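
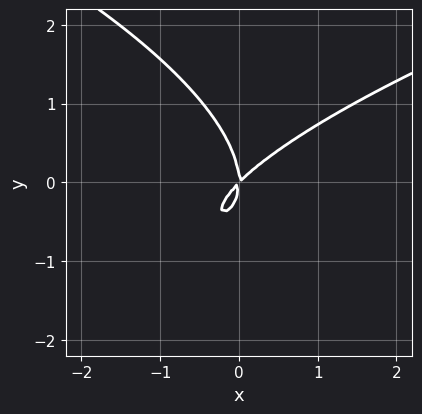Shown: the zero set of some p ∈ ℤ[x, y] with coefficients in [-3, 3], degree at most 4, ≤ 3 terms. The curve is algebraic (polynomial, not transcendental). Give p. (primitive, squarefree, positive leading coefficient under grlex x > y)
The degree is 3 — no degree-2 curve has this shape.
Against the integer gridlines: one x-axis crossing is at x = 0; it crosses the y-axis at the gridline y = 0.
Assembling these constraints gives the stated polynomial.

2*y^3 - 3*x^2 + 3*x*y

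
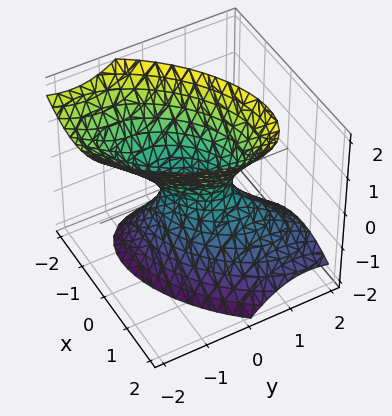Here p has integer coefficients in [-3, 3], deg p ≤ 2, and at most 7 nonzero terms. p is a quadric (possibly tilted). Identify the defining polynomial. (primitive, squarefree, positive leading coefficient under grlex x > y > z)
3*x^2 - 3*x*y + 3*y^2 + 2*y*z - 2*z^2 - 1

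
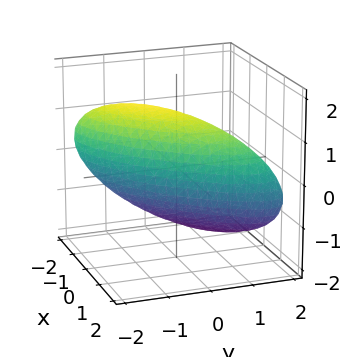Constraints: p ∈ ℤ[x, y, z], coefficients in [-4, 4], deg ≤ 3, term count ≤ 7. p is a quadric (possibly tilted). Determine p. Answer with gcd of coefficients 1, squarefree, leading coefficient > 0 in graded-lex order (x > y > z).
2*x^2 - 3*x*y + x*z + 2*y^2 + 2*z^2 - 3

(a) The degree is 2 — a generic line meets the surface in up to 2 points.
(b) The integer polynomial consistent with all of this is the stated p.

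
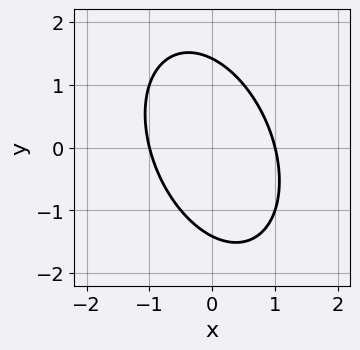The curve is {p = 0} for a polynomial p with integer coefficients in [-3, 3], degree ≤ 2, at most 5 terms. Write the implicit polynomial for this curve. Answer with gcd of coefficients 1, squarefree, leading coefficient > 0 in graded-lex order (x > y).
2*x^2 + x*y + y^2 - 2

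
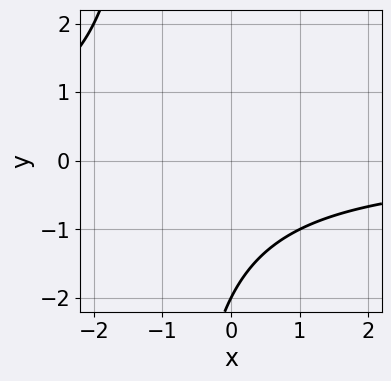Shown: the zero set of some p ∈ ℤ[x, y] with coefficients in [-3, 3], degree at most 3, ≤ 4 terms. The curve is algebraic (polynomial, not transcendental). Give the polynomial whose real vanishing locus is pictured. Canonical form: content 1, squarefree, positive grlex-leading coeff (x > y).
(a) deg p = 2. A generic line meets the curve in up to 2 points.
(b) Reading off the gridlines: it meets the y-axis at y = -2 (among the integer gridlines); the curve avoids every integer x-axis point in the box.
(c) These observations pin down the coefficients.

x*y + y + 2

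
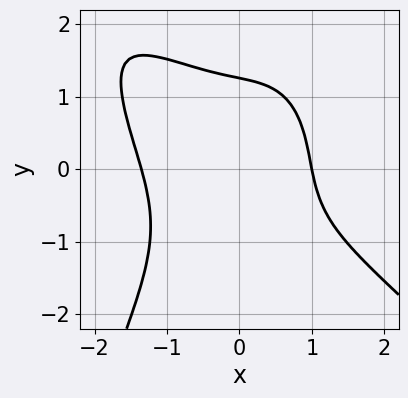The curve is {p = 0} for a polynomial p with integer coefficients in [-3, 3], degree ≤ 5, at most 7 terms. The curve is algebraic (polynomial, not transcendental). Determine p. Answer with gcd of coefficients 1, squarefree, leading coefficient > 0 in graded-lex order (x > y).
(a) The degree is 4 — the shape is more complex than any degree-3 curve.
(b) From the visible intercepts: one x-axis crossing is at x = 1.
(c) Putting this together gives p.

x^4 + x^3*y + y^3 + x - 2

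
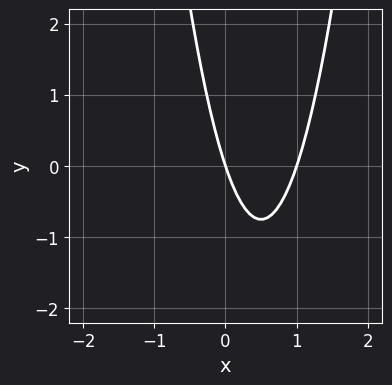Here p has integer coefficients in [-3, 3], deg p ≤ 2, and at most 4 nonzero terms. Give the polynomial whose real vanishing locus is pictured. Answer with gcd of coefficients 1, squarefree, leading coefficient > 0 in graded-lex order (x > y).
Degree: no degree-1 curve has this shape, so deg p = 2.
Checking where it meets the axes: one y-axis crossing is at y = 0; among the integer gridlines, it crosses the x-axis at x ∈ {0, 1}.
Fitting integer coefficients to these (and the overall shape) gives p.

3*x^2 - 3*x - y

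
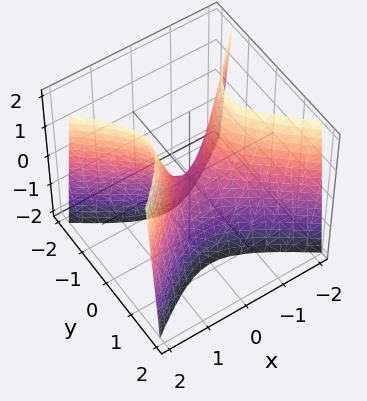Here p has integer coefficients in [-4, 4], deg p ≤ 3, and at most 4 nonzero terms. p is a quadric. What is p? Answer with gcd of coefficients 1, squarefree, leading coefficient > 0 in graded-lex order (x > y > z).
2*x^2 - 3*y^2 - z

1. The degree is 2 — a saddle surface; a quadric.
2. Symmetries: it's symmetric under x → −x, forcing even powers of x; mirror symmetry y ↦ −y ⇒ only even powers of y.
3. From the visible intercepts: it meets the x-axis at x = 0 (among the integer gridlines); it meets the z-axis at z = 0 (among the integer gridlines).
4. The integer polynomial consistent with all of this is the stated p.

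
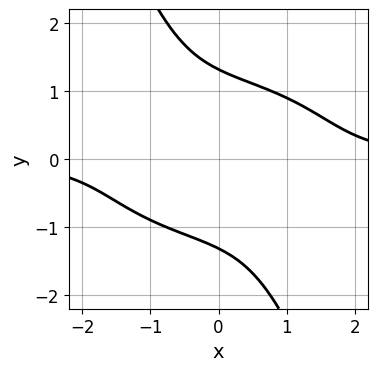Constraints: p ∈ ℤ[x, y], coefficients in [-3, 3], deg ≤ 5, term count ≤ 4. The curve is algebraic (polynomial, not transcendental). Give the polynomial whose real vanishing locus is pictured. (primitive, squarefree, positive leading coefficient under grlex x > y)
1. Degree: the shape is more complex than any degree-3 curve, so deg p = 4.
2. Checking where it meets the axes: it misses every integer gridline on the x-axis.
3. Assembling these constraints gives the stated polynomial.

x^3*y + 2*x*y^3 + y^4 - 3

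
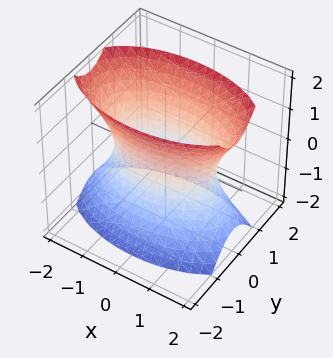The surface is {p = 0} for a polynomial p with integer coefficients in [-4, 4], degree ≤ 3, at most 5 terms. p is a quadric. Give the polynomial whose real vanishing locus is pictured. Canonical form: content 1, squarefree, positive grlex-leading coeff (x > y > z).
x^2 + 3*y^2 - z^2 - 2

Degree: an hourglass — one-sheet hyperboloid; a quadric, so deg p = 2.
Symmetries: mirror symmetry y ↦ −y ⇒ only even powers of y; it's symmetric under x → −x, forcing even powers of x; the z ↦ −z reflection is a symmetry, so z appears only in even powers.
From the visible intercepts: the surface avoids every integer z-axis point in the box.
Putting this together gives p.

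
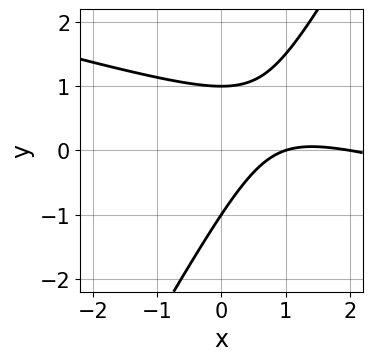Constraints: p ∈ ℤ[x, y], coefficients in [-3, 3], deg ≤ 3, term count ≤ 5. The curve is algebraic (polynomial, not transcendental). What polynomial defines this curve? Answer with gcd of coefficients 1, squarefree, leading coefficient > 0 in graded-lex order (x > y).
x^2 + 3*x*y - 2*y^2 - 3*x + 2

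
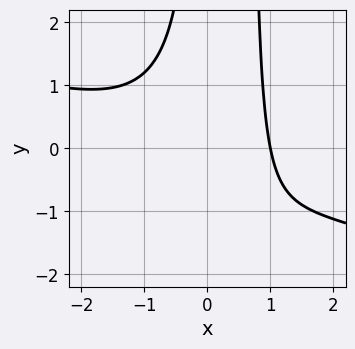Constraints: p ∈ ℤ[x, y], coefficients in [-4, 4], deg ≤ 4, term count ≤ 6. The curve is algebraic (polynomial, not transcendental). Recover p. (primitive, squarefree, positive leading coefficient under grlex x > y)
First, degree: a generic line meets the curve in up to 3 points, so deg p = 3.
Then, against the integer gridlines: it misses every integer gridline on the y-axis; it crosses the x-axis at the gridline x = 1.
Finally, the integer polynomial consistent with all of this is the stated p.

x^3 + 3*x^2*y - 2*x*y + 2*x - 3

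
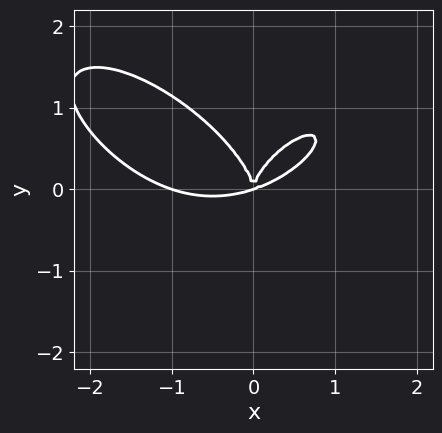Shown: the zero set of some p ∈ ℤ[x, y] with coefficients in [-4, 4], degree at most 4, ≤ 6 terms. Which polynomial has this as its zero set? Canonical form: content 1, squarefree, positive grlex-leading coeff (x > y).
x^4 + 2*y^4 + x^3 - 3*x^2*y

deg p = 4. The shape is more complex than any degree-3 curve.
Reading off the gridlines: it meets the y-axis at y = 0 (among the integer gridlines); among the integer gridlines, it crosses the x-axis at x ∈ {-1, 0}.
Putting this together gives p.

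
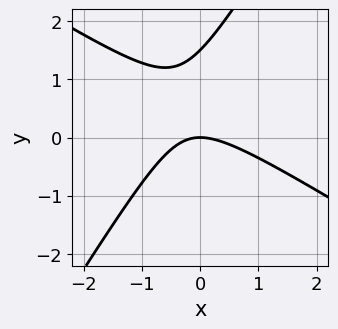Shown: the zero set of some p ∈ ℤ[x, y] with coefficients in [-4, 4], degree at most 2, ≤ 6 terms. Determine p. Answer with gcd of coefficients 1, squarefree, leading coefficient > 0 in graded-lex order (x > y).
(a) deg p = 2. The shape is more complex than any degree-1 curve.
(b) Against the integer gridlines: it meets the x-axis at x = 0 (among the integer gridlines); it crosses the y-axis at the gridline y = 0.
(c) The integer polynomial consistent with all of this is the stated p.

2*x^2 + 2*x*y - 2*y^2 + 3*y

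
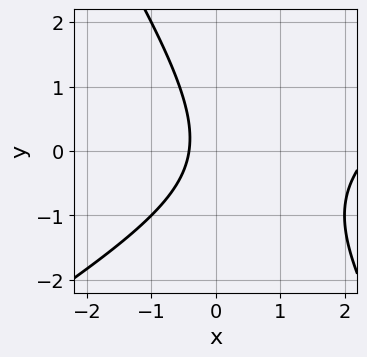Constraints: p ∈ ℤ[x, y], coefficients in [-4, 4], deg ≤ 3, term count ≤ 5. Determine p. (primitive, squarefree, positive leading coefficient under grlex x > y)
x^2 - x*y - y^2 - 2*x - 1

Degree: a generic line meets the curve in up to 2 points, so deg p = 2.
From the visible intercepts: no y-intercept at any integer in the box.
Solving for integer coefficients yields p as stated.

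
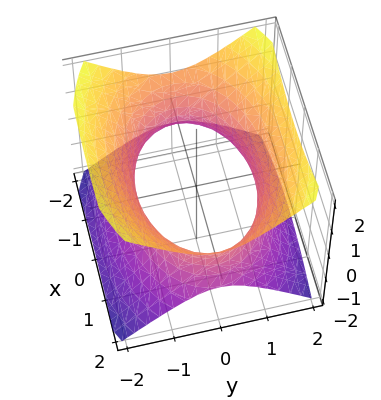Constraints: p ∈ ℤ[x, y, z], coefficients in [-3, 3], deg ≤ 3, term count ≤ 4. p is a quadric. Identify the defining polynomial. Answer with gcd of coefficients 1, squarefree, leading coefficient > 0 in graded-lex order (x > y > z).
x^2 + 2*y^2 - 2*z^2 - 3

(a) The degree is 2 — an hourglass — one-sheet hyperboloid; a quadric.
(b) Symmetries: mirror symmetry x ↦ −x ⇒ only even powers of x; mirror symmetry y ↦ −y ⇒ only even powers of y; it's symmetric under z → −z, forcing even powers of z.
(c) From the visible intercepts: no z-intercept at any integer in the box.
(d) Matching integer coefficients to the picture gives p.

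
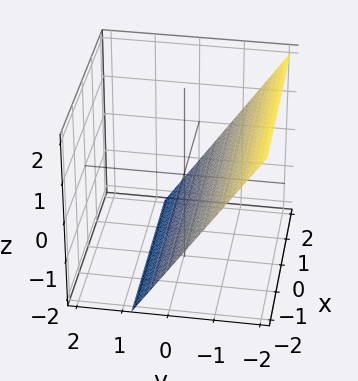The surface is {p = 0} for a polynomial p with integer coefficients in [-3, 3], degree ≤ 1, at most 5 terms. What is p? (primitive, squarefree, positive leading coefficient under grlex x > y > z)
1. Degree: every cross-section is a straight line — this is a plane, so deg p = 1.
2. Checking where it meets the axes: no x-intercept at any integer in the box; it meets the z-axis at z = -1 (among the integer gridlines).
3. Fitting integer coefficients to these (and the overall shape) gives p.

3*y + 2*z + 2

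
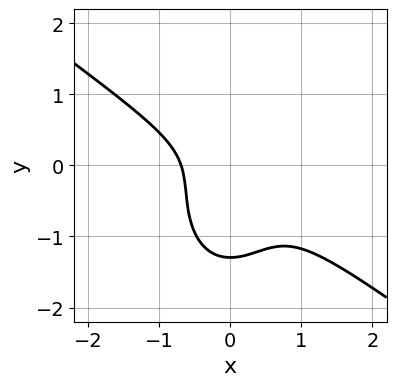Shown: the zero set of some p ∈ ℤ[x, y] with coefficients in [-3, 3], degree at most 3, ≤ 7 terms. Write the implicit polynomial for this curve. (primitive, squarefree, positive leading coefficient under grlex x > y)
3*x^3 + 3*x^2*y + 2*y^3 + 2*y^2 + 1

Degree: the shape is more complex than any degree-2 curve, so deg p = 3.
The integer polynomial consistent with all of this is the stated p.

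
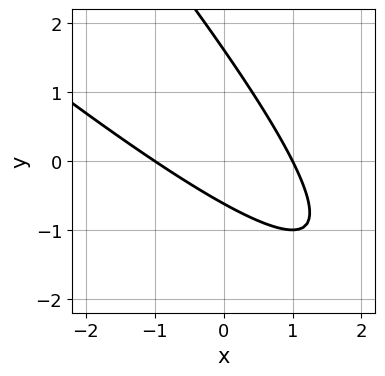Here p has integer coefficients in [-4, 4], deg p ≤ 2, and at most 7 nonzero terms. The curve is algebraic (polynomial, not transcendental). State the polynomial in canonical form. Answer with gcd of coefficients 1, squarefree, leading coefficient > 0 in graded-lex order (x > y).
1. Degree: a generic line meets the curve in up to 2 points, so deg p = 2.
2. Checking where it meets the axes: the x-axis gridline crossings are at x ∈ {-1, 1}.
3. Together with the visible shape, these determine p as stated.

x^2 + 2*x*y + y^2 - y - 1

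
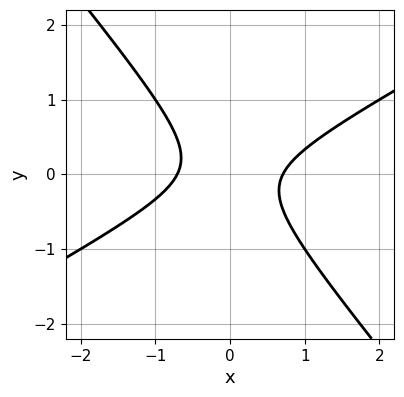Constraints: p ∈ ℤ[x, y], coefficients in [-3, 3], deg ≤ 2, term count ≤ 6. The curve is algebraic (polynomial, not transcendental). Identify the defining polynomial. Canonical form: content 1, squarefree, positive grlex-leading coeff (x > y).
Degree: a generic line meets the curve in up to 2 points, so deg p = 2.
From the axis intercepts and sections: the curve avoids every integer y-axis point in the box.
The integer polynomial consistent with all of this is the stated p.

2*x^2 - 2*x*y - 3*y^2 - 1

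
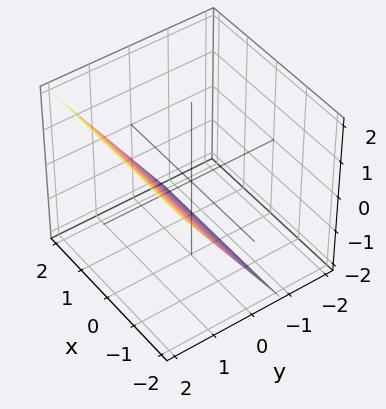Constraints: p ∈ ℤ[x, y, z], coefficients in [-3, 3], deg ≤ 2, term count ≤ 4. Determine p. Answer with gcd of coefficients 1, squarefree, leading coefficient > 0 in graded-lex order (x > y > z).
deg p = 1. The surface is flat (a plane).
From the visible intercepts: it crosses the z-axis at the gridline z = -1; the surface avoids every integer x-axis point in the box.
Fitting integer coefficients to these (and the overall shape) gives p.

3*y - 2*z - 2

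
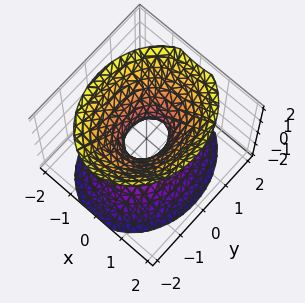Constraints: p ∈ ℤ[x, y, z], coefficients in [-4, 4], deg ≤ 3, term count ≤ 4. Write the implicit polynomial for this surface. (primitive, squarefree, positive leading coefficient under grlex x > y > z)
3*x^2 + 2*y^2 - 2*z^2 - 1

The degree is 2 — an hourglass — one-sheet hyperboloid; a quadric.
Symmetries: the x ↦ −x reflection is a symmetry, so x appears only in even powers; it's symmetric under y → −y, forcing even powers of y; it's symmetric under z → −z, forcing even powers of z.
From the axis intercepts and sections: the surface avoids every integer z-axis point in the box.
Together with the visible shape, these determine p as stated.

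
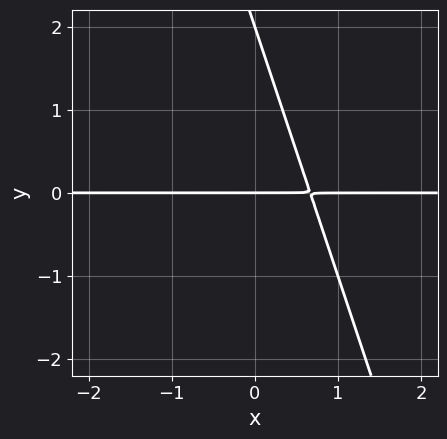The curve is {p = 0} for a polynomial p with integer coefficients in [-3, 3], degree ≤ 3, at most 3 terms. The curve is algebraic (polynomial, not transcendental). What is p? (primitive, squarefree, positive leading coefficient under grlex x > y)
First, the degree is 2 — the shape is more complex than any degree-1 curve.
Then, from the axis intercepts and sections: every point of the x-axis in the box is on the curve; the y-axis gridline crossings are at y ∈ {0, 2}.
Finally, assembling these constraints gives the stated polynomial.

3*x*y + y^2 - 2*y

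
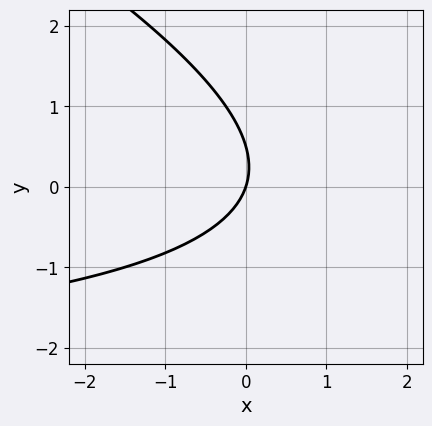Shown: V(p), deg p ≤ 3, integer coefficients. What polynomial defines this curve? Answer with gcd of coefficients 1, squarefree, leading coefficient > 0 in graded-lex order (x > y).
x*y + 2*y^2 + 3*x - y

First, deg p = 2. No degree-1 curve has this shape.
Then, reading off the gridlines: it crosses the x-axis at the gridline x = 0; it meets the y-axis at y = 0 (among the integer gridlines).
Finally, fitting integer coefficients to these (and the overall shape) gives p.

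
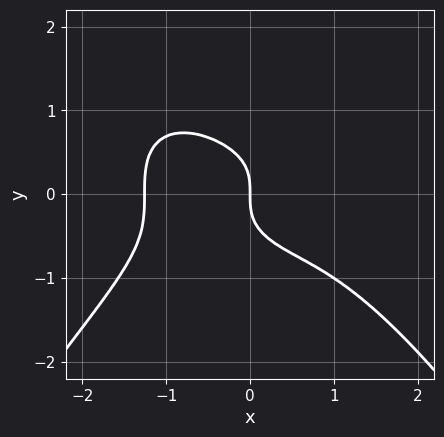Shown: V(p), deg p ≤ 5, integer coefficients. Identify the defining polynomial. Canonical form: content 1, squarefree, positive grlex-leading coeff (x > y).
Degree: a generic line meets the curve in up to 4 points, so deg p = 4.
From the visible intercepts: one y-axis crossing is at y = 0; one x-axis crossing is at x = 0.
Assembling these constraints gives the stated polynomial.

x^4 + 3*y^3 + 2*x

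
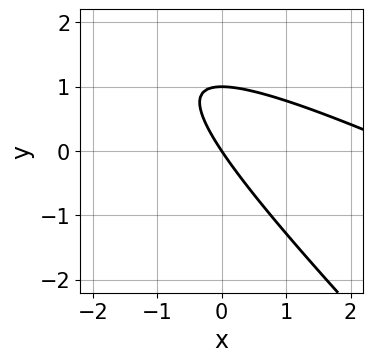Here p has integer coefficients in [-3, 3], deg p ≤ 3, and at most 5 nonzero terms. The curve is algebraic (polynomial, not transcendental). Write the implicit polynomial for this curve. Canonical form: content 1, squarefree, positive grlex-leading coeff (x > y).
(a) Degree: the shape is more complex than any degree-1 curve, so deg p = 2.
(b) Checking where it meets the axes: among the integer gridlines, it crosses the y-axis at y ∈ {0, 1}; it meets the x-axis at x = 0 (among the integer gridlines).
(c) Matching integer coefficients to the picture gives p.

x^2 + 3*x*y + 2*y^2 - 3*x - 2*y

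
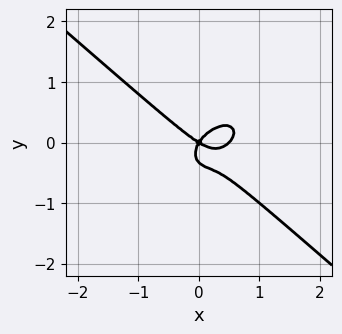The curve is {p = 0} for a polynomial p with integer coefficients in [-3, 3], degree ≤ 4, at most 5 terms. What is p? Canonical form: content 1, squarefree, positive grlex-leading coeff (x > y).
2*x^3 + 3*y^3 - x^2 - x*y + y^2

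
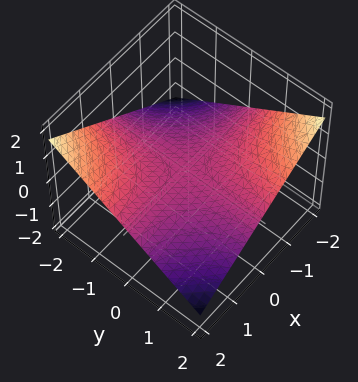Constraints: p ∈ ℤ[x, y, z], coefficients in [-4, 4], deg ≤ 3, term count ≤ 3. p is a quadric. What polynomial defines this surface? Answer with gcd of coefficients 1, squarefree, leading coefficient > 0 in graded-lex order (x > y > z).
x*y + 3*z

deg p = 2. A saddle surface; a quadric.
Checking where it meets the axes: one z-axis crossing is at z = 0; the visible x-axis segment lies entirely on the surface; every point of the y-axis in the box is on the surface.
These observations pin down the coefficients.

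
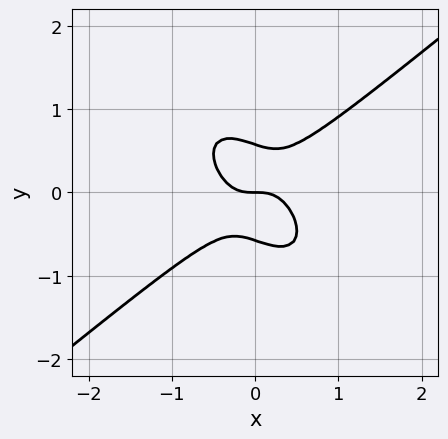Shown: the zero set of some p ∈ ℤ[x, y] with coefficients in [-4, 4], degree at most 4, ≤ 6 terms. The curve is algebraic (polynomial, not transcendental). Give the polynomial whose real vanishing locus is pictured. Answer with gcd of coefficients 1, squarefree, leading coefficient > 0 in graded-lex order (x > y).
3*x^3 - 2*x*y^2 - 3*y^3 + y

(a) deg p = 3. No degree-2 curve has this shape.
(b) Reading off the gridlines: one x-axis crossing is at x = 0; it crosses the y-axis at the gridline y = 0.
(c) These observations pin down the coefficients.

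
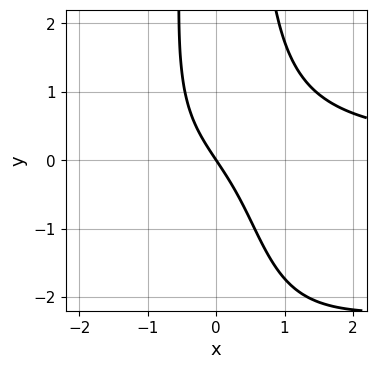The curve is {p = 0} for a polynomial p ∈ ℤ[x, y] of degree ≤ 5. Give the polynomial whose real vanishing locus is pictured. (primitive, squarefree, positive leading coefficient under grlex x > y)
x^2*y^2 + 2*x^2*y - 3*x - 2*y

deg p = 4.
Checking where it meets the axes: it crosses the x-axis at the gridline x = 0; it crosses the y-axis at the gridline y = 0.
The integer polynomial consistent with all of this is the stated p.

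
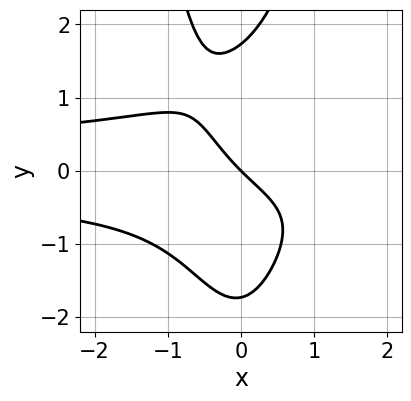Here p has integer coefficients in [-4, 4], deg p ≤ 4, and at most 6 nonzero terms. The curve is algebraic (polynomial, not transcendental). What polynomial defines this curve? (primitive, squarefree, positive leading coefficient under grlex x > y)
3*x^2*y^2 - y^3 + x*y + 3*x + 3*y

1. Degree: no degree-3 curve has this shape, so deg p = 4.
2. Reading off the gridlines: it crosses the x-axis at the gridline x = 0; one y-axis crossing is at y = 0.
3. Together with the visible shape, these determine p as stated.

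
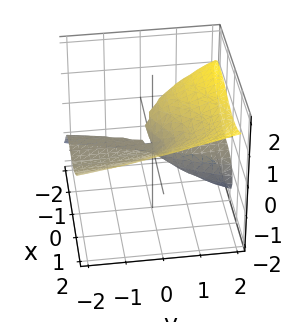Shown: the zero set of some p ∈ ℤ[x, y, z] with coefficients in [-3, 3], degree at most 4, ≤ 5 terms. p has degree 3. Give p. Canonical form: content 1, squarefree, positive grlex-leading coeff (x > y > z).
deg p = 3.
Reading off the gridlines: every point of the y-axis in the box is on the surface; it meets the z-axis at z = 0 (among the integer gridlines); it meets the x-axis at x = 0 (among the integer gridlines).
The integer polynomial consistent with all of this is the stated p.

x^3 - 3*z^3 - 2*x*z + 3*y*z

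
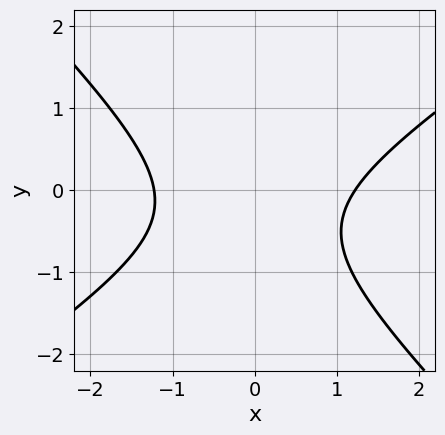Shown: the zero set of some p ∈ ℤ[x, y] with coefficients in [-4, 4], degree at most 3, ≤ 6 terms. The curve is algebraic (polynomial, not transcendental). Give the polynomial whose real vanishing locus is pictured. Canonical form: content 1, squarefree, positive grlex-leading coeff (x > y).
2*x^2 - x*y - 3*y^2 - 2*y - 3

First, the degree is 2 — the shape is more complex than any degree-1 curve.
Then, observable constraints: the curve avoids every integer y-axis point in the box.
Finally, putting this together gives p.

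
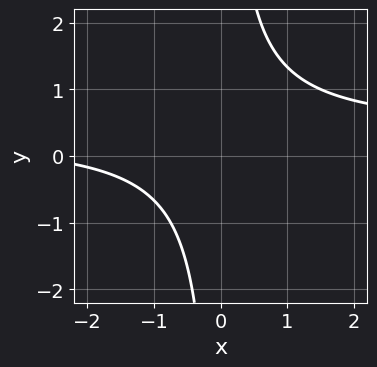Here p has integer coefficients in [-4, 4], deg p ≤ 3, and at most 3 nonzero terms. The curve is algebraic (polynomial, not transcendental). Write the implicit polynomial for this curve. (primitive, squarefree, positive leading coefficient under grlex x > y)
deg p = 2. No degree-1 curve has this shape.
Observable constraints: the curve avoids every integer x-axis point in the box; no y-intercept at any integer in the box.
Solving for integer coefficients yields p as stated.

3*x*y - x - 3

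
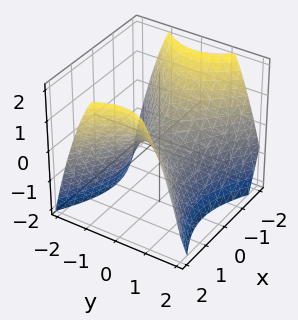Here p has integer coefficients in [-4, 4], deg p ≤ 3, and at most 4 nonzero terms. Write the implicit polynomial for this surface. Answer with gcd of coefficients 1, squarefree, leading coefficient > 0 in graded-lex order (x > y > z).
First, degree: a saddle surface; a quadric, so deg p = 2.
Next, symmetries: it's symmetric under y → −y, forcing even powers of y; it's symmetric under x → −x, forcing even powers of x.
Next, against the integer gridlines: it crosses the y-axis at the gridline y = 0; it meets the x-axis at x = 0 (among the integer gridlines); it crosses the z-axis at the gridline z = 0.
Finally, solving for integer coefficients yields p as stated.

2*x^2 - 3*y^2 - 3*z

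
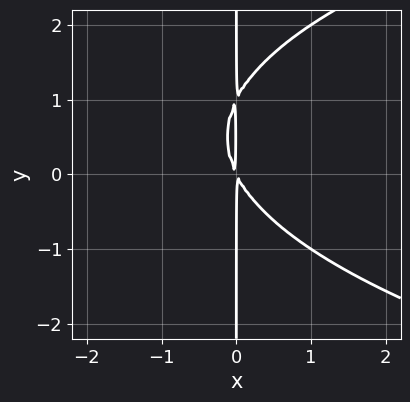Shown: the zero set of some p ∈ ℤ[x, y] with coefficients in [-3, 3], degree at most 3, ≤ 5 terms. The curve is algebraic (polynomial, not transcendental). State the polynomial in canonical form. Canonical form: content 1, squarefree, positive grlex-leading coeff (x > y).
x*y^2 - 2*x^2 - x*y

Degree: no degree-2 curve has this shape, so deg p = 3.
From the axis intercepts and sections: the visible y-axis segment lies entirely on the curve.
Solving for integer coefficients yields p as stated.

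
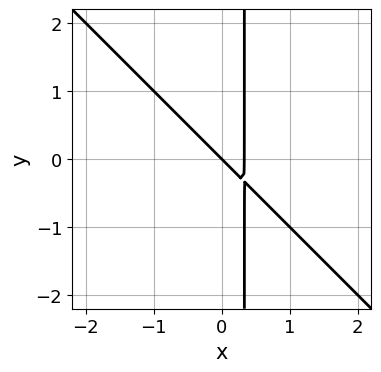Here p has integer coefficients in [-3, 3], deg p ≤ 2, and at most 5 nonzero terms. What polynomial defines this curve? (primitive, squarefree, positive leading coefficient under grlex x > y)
3*x^2 + 3*x*y - x - y

First, degree: the shape is more complex than any degree-1 curve, so deg p = 2.
Then, checking where it meets the axes: it crosses the x-axis at the gridline x = 0; it crosses the y-axis at the gridline y = 0.
Finally, assembling these constraints gives the stated polynomial.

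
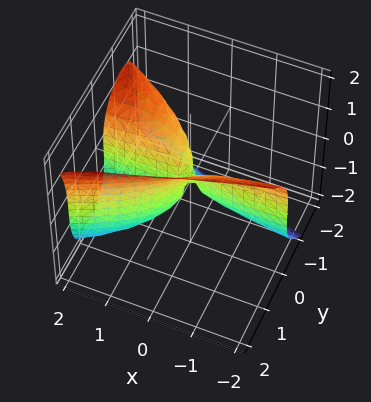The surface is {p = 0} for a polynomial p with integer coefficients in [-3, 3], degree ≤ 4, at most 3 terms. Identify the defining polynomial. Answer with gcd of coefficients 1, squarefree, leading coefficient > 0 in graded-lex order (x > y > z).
2*y^3 - z^3 - 3*x*y

deg p = 3. No degree-2 surface has this shape.
Against the integer gridlines: it crosses the z-axis at the gridline z = 0; every point of the x-axis in the box is on the surface.
Putting this together gives p.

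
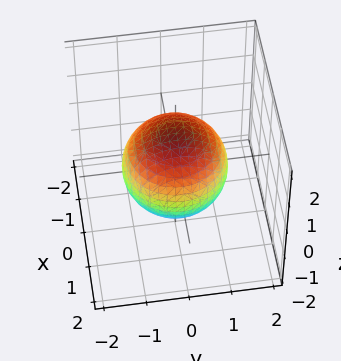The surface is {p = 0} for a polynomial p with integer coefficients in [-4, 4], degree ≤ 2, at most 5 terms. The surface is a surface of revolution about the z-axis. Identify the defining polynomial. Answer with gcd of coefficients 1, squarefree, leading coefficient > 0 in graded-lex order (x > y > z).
2*x^2 + 2*y^2 + 2*z^2 - 3

Degree: a generic line meets the surface in up to 2 points, so deg p = 2.
Symmetries: rotational symmetry about the z-axis ⇒ p depends on x, y only through x² + y².
From the axis intercepts and sections: a circular section at z = -1 has radius between 0 and 1.
These observations pin down the coefficients.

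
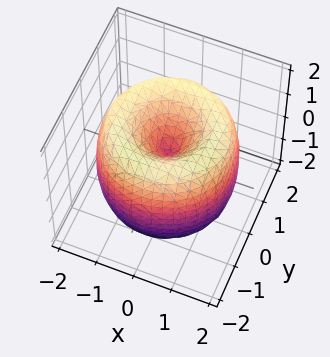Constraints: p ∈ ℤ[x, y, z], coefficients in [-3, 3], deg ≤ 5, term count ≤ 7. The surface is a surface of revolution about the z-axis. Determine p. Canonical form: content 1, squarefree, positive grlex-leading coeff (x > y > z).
(a) Degree: no degree-3 surface has this shape, so deg p = 4.
(b) By symmetry, every cross-section ⟂ z is a circle, so x, y appear only via x² + y².
(c) From the axis intercepts and sections: it crosses the y-axis at the gridline y = 0; a circular section at z = 1 has radius between 0 and 1.
(d) Solving for integer coefficients yields p as stated.

x^4 + 2*x^2*y^2 + y^4 - 3*x^2 - 3*y^2 + z^2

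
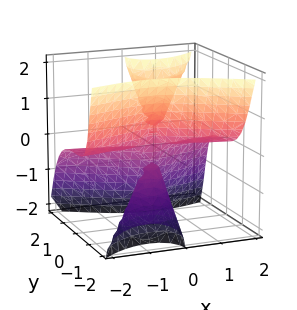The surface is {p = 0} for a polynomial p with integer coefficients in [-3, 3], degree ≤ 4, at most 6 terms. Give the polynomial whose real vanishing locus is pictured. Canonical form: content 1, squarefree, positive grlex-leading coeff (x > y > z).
First, there are 3 components. They look like related sheets of one shape, so recover p as a whole.
Then, deg p = 3. A generic line meets the surface in up to 3 points.
Next, from the axis intercepts and sections: one y-axis crossing is at y = 0; it crosses the z-axis at the gridline z = 0; the visible x-axis segment lies entirely on the surface.
Finally, the integer polynomial consistent with all of this is the stated p.

2*x^2*z - 2*x*y*z + 2*y^3 - 3*y^2*z + z^3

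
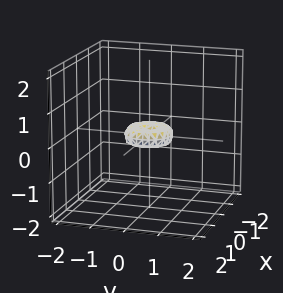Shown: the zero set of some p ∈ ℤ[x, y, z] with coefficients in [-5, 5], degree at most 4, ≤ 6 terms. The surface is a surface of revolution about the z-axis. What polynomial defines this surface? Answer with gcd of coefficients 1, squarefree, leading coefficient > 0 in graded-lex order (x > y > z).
2*x^4 + 4*x^2*y^2 + 2*y^4 - x^2 - y^2 + 2*z^2

First, deg p = 4.
Next, symmetries: every cross-section ⟂ z is a circle, so x, y appear only via x² + y².
Then, against the integer gridlines: one x-axis crossing is at x = 0; one y-axis crossing is at y = 0; a circular section at z = 0 has radius between 0 and 1; it crosses the z-axis at the gridline z = 0.
Finally, the integer polynomial consistent with all of this is the stated p.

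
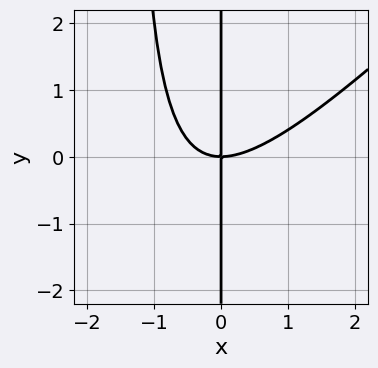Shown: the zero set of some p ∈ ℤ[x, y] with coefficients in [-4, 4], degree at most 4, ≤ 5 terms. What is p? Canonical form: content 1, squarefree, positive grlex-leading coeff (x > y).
2*x^3 - 2*x^2*y - 3*x*y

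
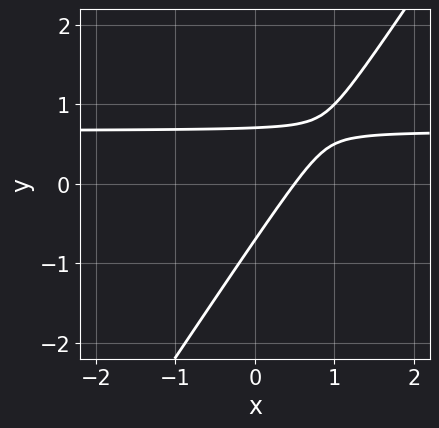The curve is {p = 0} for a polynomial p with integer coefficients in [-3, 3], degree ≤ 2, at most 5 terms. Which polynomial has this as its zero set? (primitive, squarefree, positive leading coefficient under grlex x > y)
First, the degree is 2 — the shape is more complex than any degree-1 curve.
Finally, matching integer coefficients to the picture gives p.

3*x*y - 2*y^2 - 2*x + 1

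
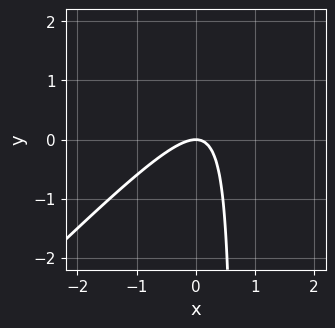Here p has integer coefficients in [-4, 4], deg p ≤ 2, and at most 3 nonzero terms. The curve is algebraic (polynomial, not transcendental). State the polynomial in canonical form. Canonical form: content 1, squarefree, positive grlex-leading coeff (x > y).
3*x^2 - 3*x*y + 2*y

1. The degree is 2 — a generic line meets the curve in up to 2 points.
2. Checking where it meets the axes: one x-axis crossing is at x = 0; it meets the y-axis at y = 0 (among the integer gridlines).
3. Putting this together gives p.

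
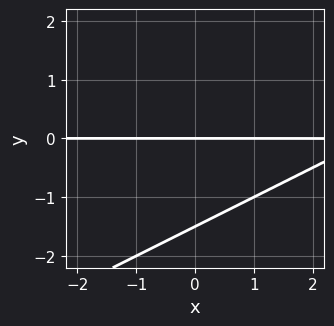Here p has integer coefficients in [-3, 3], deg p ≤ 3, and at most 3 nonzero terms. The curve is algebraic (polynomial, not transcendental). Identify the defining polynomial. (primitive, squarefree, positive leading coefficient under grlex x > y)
x*y - 2*y^2 - 3*y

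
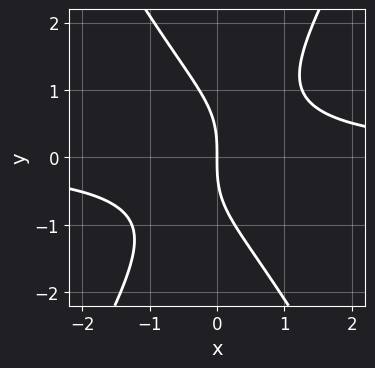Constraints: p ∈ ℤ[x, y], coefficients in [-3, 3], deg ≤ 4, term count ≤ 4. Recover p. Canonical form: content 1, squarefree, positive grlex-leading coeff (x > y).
(a) deg p = 3. A generic line meets the curve in up to 3 points.
(b) From the visible intercepts: it crosses the x-axis at the gridline x = 0; it meets the y-axis at y = 0 (among the integer gridlines).
(c) Assembling these constraints gives the stated polynomial.

3*x^2*y - y^3 - 3*x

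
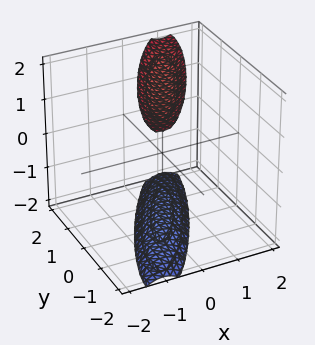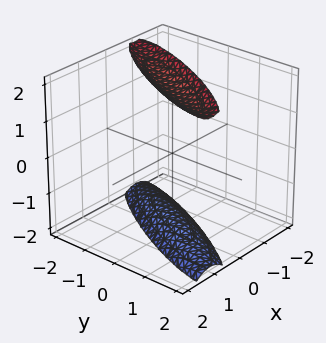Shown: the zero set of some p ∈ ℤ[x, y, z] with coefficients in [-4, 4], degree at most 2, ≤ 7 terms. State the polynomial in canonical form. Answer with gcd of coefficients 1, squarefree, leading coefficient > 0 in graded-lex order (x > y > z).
(a) There are 2 components. Treating them together as one polynomial.
(b) The degree is 2 — the shape is more complex than any degree-1 surface.
(c) Against the integer gridlines: it misses every integer gridline on the x-axis; no y-intercept at any integer in the box.
(d) These observations pin down the coefficients.

3*x^2 - 3*x*y + y^2 - z^2 + 3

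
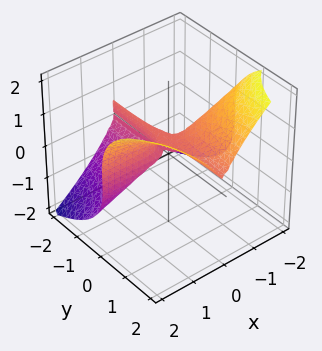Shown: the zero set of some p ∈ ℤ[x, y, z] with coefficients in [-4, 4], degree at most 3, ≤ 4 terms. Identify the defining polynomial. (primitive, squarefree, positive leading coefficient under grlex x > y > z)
First, deg p = 3. No degree-2 surface has this shape.
Next, observable constraints: the visible y-axis segment lies entirely on the surface; every point of the x-axis in the box is on the surface.
Finally, the integer polynomial consistent with all of this is the stated p.

3*x^2*y - 2*z^3 + z^2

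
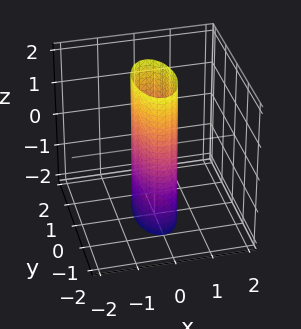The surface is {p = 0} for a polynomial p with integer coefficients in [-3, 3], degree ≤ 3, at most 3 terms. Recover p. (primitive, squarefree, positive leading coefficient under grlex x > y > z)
First, the degree is 2 — a cylinder; a quadric.
Next, symmetries: the z ↦ −z reflection is a symmetry, so z appears only in even powers; mirror symmetry y ↦ −y ⇒ only even powers of y; the x ↦ −x reflection is a symmetry, so x appears only in even powers.
Then, from the axis intercepts and sections: the surface avoids every integer z-axis point in the box; the y-axis gridline crossings are at y ∈ {-1, 1}.
Finally, together with the visible shape, these determine p as stated.

3*x^2 + y^2 - 1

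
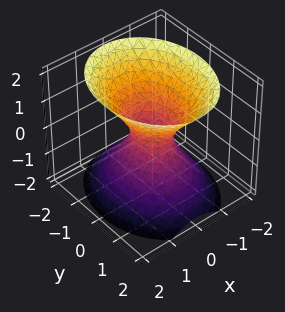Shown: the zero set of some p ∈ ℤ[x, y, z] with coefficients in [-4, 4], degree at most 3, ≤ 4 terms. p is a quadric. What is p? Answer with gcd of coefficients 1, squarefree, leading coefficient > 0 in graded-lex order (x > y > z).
3*x^2 + 2*y^2 - 2*z^2 - 1

(a) Degree: an hourglass — one-sheet hyperboloid; a quadric, so deg p = 2.
(b) Symmetries: it's symmetric under y → −y, forcing even powers of y; mirror symmetry z ↦ −z ⇒ only even powers of z; the x ↦ −x reflection is a symmetry, so x appears only in even powers.
(c) Observable constraints: no z-intercept at any integer in the box.
(d) The integer polynomial consistent with all of this is the stated p.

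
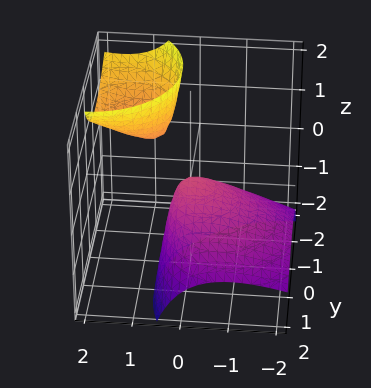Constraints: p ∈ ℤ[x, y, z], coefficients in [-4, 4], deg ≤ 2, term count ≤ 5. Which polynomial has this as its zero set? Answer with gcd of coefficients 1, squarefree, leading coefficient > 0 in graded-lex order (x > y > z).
1. There are 2 components. Treating them together as one polynomial.
2. deg p = 2. The shape is more complex than any degree-1 surface.
3. Reading off the gridlines: one y-axis crossing is at y = 0; one x-axis crossing is at x = 0; one z-axis crossing is at z = 0.
4. Putting this together gives p.

x^2 - 2*x*z + y^2 + y*z + z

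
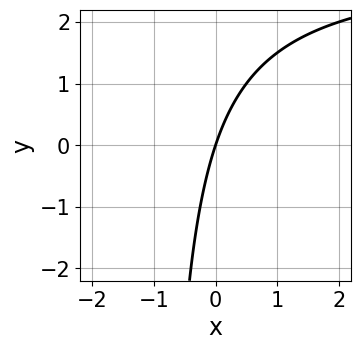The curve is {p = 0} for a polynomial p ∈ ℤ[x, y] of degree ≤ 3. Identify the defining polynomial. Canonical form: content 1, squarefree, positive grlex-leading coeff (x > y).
(a) The degree is 2 — the shape is more complex than any degree-1 curve.
(b) From the axis intercepts and sections: it meets the y-axis at y = 0 (among the integer gridlines); it meets the x-axis at x = 0 (among the integer gridlines).
(c) Together with the visible shape, these determine p as stated.

x*y - 3*x + y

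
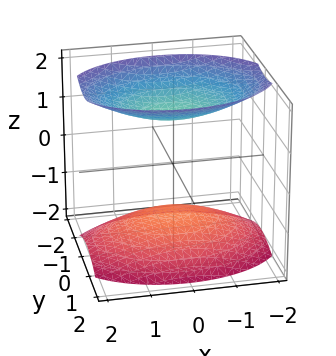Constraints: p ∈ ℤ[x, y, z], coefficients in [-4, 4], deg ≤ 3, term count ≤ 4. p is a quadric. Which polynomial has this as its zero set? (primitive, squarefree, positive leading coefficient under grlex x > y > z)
There are 2 components. Treating them together as one polynomial.
The degree is 2 — two separate bowl-shaped sheets opening away from each other; a quadric.
Symmetries: the x ↦ −x reflection is a symmetry, so x appears only in even powers; the y ↦ −y reflection is a symmetry, so y appears only in even powers; the z ↦ −z reflection is a symmetry, so z appears only in even powers.
From the axis intercepts and sections: the surface avoids every integer y-axis point in the box; it misses every integer gridline on the x-axis.
The integer polynomial consistent with all of this is the stated p.

x^2 + 2*y^2 - 2*z^2 + 3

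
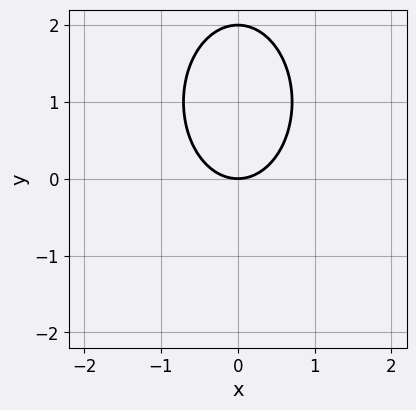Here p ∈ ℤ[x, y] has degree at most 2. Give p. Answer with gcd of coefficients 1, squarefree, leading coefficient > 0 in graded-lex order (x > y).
The degree is 2 — no degree-1 curve has this shape.
Symmetries: the x ↦ −x reflection is a symmetry, so x appears only in even powers.
Reading off the gridlines: it crosses the x-axis at the gridline x = 0; among the integer gridlines, it crosses the y-axis at y ∈ {0, 2}.
These observations pin down the coefficients.

2*x^2 + y^2 - 2*y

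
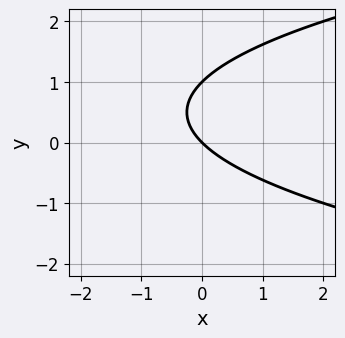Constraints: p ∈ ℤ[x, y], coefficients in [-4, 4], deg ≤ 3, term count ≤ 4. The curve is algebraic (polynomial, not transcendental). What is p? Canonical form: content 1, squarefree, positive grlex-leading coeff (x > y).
y^2 - x - y

First, degree: a generic line meets the curve in up to 2 points, so deg p = 2.
Then, checking where it meets the axes: it crosses the x-axis at the gridline x = 0; the y-axis gridline crossings are at y ∈ {0, 1}.
Finally, these observations pin down the coefficients.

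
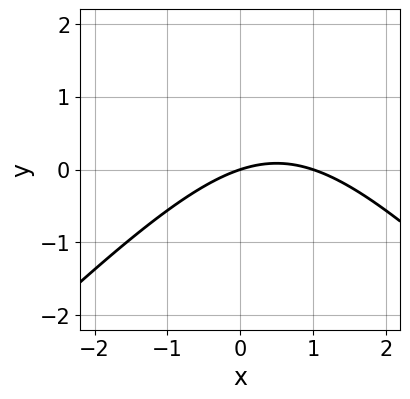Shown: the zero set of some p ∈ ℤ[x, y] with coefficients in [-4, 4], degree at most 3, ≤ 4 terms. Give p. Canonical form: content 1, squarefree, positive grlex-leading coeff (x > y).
The degree is 2 — a generic line meets the curve in up to 2 points.
Observable constraints: one y-axis crossing is at y = 0; the x-axis gridline crossings are at x ∈ {0, 1}.
Together with the visible shape, these determine p as stated.

x^2 - y^2 - x + 3*y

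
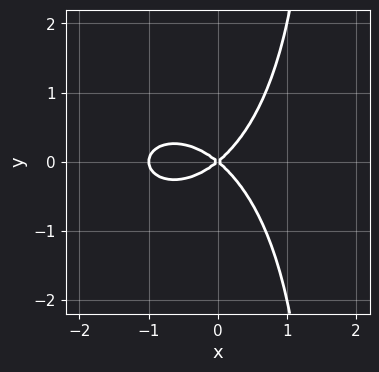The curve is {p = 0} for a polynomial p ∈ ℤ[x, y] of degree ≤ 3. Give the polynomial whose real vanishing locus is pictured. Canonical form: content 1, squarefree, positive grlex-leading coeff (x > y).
First, deg p = 3. The shape is more complex than any degree-2 curve.
Next, symmetries: mirror symmetry y ↦ −y ⇒ only even powers of y.
Then, checking where it meets the axes: one y-axis crossing is at y = 0; the x-axis gridline crossings are at x ∈ {-1, 0}.
Finally, the integer polynomial consistent with all of this is the stated p.

2*x^3 + 2*x*y^2 + 2*x^2 - 3*y^2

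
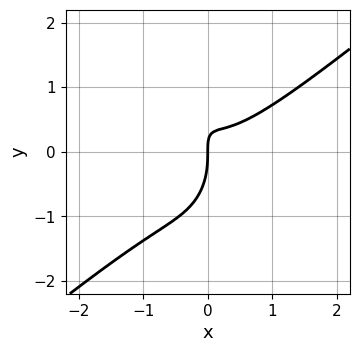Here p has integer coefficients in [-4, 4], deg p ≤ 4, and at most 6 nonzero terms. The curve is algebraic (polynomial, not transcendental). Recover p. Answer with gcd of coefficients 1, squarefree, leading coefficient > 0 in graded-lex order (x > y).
3*x^3 - 3*x^2*y - y^3 - 2*x*y + x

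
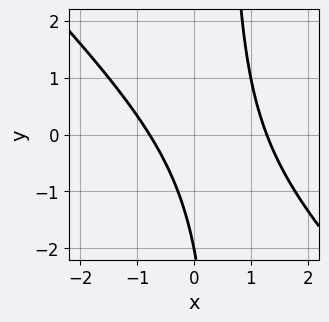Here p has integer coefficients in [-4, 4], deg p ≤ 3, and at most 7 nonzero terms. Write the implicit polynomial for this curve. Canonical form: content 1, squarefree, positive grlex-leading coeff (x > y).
2*x^2 + 2*x*y - x - y - 2

First, degree: no degree-1 curve has this shape, so deg p = 2.
Next, from the visible intercepts: it crosses the y-axis at the gridline y = -2.
Finally, solving for integer coefficients yields p as stated.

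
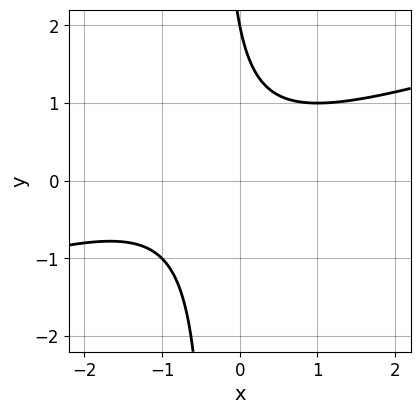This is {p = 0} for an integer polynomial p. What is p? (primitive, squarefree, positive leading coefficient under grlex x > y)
x^2 - 3*x*y + x - y + 2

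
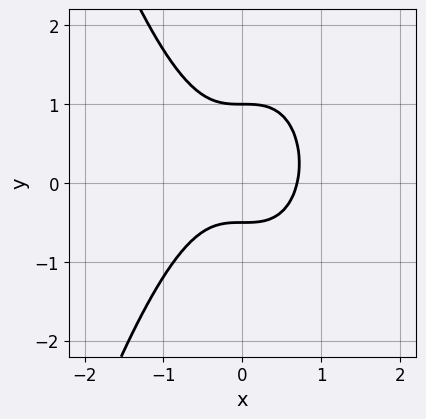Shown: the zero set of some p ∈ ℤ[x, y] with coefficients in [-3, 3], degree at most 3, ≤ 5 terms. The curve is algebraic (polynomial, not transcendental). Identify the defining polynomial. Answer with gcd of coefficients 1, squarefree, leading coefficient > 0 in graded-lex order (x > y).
3*x^3 + 2*y^2 - y - 1

(a) Degree: a generic line meets the curve in up to 3 points, so deg p = 3.
(b) Reading off the gridlines: one y-axis crossing is at y = 1.
(c) The integer polynomial consistent with all of this is the stated p.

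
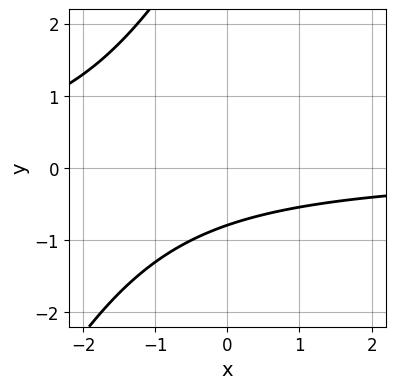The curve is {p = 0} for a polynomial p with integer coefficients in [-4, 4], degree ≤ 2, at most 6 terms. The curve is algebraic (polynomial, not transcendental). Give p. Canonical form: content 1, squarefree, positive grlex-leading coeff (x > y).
The degree is 2 — the shape is more complex than any degree-1 curve.
Against the integer gridlines: it misses every integer gridline on the x-axis.
Assembling these constraints gives the stated polynomial.

2*x*y - y^2 + 3*y + 3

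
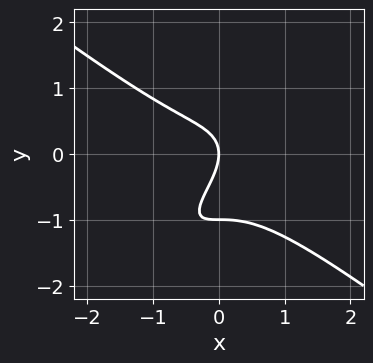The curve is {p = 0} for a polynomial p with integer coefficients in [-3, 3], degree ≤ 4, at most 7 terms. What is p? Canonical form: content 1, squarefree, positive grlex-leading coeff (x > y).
First, deg p = 3. No degree-2 curve has this shape.
Then, from the axis intercepts and sections: it meets the x-axis at x = 0 (among the integer gridlines); the y-axis gridline crossings are at y ∈ {-1, 0}.
Finally, the integer polynomial consistent with all of this is the stated p.

x^3 - x*y^2 + y^3 + y^2 + x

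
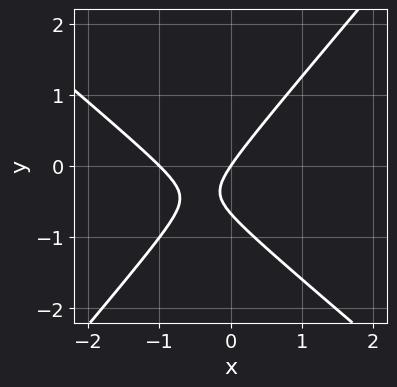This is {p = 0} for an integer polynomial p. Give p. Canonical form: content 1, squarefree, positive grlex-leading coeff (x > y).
3*x^2 + x*y - 3*y^2 + 3*x - 2*y

1. Degree: the shape is more complex than any degree-1 curve, so deg p = 2.
2. Against the integer gridlines: the x-axis gridline crossings are at x ∈ {-1, 0}; it meets the y-axis at y = 0 (among the integer gridlines).
3. The integer polynomial consistent with all of this is the stated p.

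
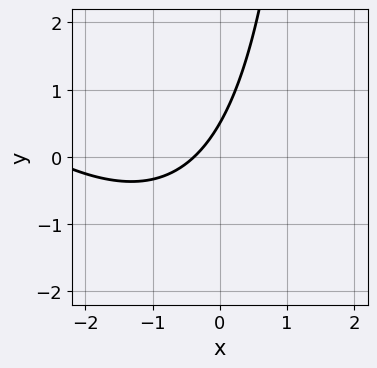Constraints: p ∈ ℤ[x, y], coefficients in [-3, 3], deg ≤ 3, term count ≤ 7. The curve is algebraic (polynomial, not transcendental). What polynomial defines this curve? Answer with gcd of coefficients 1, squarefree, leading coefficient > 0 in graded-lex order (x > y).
1. deg p = 2. A generic line meets the curve in up to 2 points.
2. Putting this together gives p.

x^2 + x*y + 3*x - 2*y + 1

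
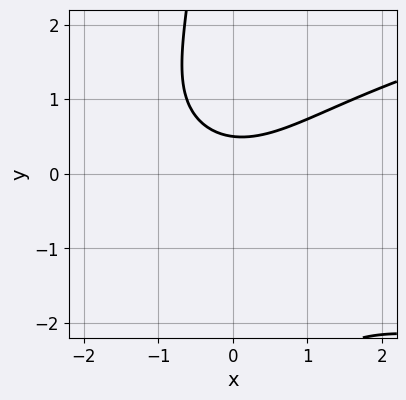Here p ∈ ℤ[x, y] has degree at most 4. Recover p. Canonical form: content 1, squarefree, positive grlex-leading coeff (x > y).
x*y^2 - x^2 + 2*y - 1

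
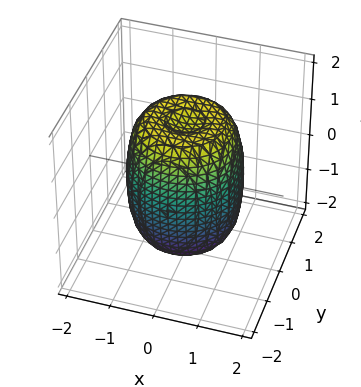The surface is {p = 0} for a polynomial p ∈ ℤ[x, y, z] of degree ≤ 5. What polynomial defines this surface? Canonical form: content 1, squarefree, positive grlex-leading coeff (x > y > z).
2*x^4 + 4*x^2*y^2 + 2*y^4 - 2*x^2 - 2*y^2 + z^2 - 2

1. The degree is 4 — a generic line meets the surface in up to 4 points.
2. Symmetries: rotational symmetry about the z-axis ⇒ p depends on x, y only through x² + y².
3. Checking where it meets the axes: a circular section at z = 1 has radius between 1 and 2.
4. Putting this together gives p.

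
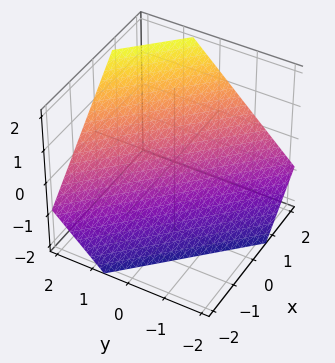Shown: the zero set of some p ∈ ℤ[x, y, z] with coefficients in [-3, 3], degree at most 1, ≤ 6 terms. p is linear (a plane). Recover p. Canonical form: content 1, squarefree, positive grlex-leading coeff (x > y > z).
The degree is 1 — the surface is flat (a plane).
Putting this together gives p.

3*x + 3*y - 3*z - 2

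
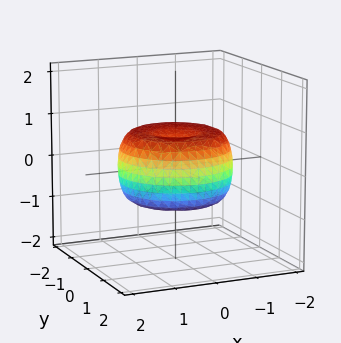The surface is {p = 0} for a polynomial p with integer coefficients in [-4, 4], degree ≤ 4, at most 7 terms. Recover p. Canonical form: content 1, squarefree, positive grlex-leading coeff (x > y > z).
2*x^4 + 4*x^2*y^2 + 2*y^4 - 3*x^2 - 3*y^2 + 3*z^2 - 1

deg p = 4. A generic line meets the surface in up to 4 points.
By symmetry, the surface is invariant under rotation about z: p = q(x² + y², z).
Checking where it meets the axes: a circular section at z = 0 has radius between 1 and 2.
Putting this together gives p.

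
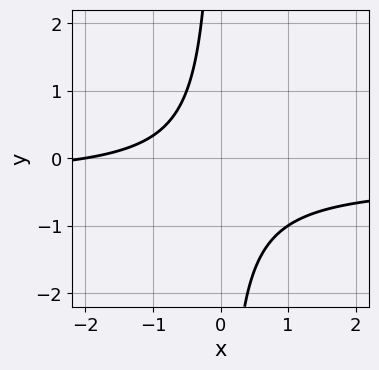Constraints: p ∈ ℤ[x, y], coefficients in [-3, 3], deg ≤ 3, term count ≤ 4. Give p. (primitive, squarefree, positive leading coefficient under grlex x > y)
3*x*y + x + 2

Degree: the shape is more complex than any degree-1 curve, so deg p = 2.
From the axis intercepts and sections: no y-intercept at any integer in the box; it crosses the x-axis at the gridline x = -2.
Solving for integer coefficients yields p as stated.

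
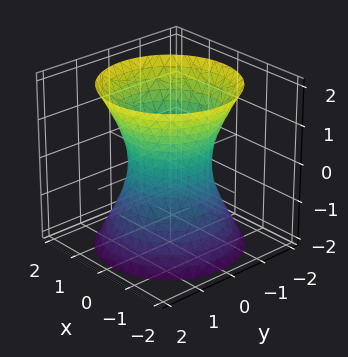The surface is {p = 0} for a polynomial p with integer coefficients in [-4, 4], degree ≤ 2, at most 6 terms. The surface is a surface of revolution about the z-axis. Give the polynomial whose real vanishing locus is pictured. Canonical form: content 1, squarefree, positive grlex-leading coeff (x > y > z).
1. Degree: no degree-1 surface has this shape, so deg p = 2.
2. Symmetry: every cross-section ⟂ z is a circle, so x, y appear only via x² + y².
3. Against the integer gridlines: among the integer gridlines, it crosses the y-axis at y ∈ {-1, 1}; a circular section at z = -1 has radius between 1 and 2.
4. Solving for integer coefficients yields p as stated.

2*x^2 + 2*y^2 - z^2 - 2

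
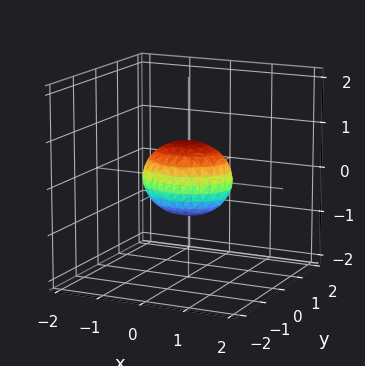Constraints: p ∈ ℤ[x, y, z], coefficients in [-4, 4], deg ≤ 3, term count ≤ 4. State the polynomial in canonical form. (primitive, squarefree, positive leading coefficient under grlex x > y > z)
1. The degree is 2 — a closed, bounded, convex surface; a quadric.
2. Symmetries: the z ↦ −z reflection is a symmetry, so z appears only in even powers; the y ↦ −y reflection is a symmetry, so y appears only in even powers; mirror symmetry x ↦ −x ⇒ only even powers of x.
3. From the axis intercepts and sections: the x-axis gridline crossings are at x ∈ {-1, 1}.
4. Matching integer coefficients to the picture gives p.

2*x^2 + 3*y^2 + 3*z^2 - 2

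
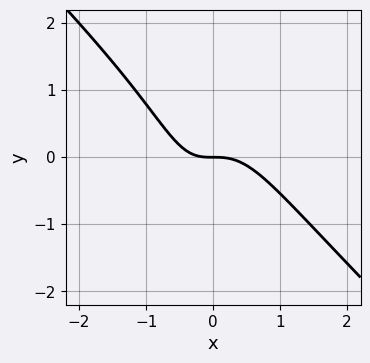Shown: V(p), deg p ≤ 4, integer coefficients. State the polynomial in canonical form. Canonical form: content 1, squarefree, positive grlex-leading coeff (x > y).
(a) Degree: a generic line meets the curve in up to 3 points, so deg p = 3.
(b) Against the integer gridlines: it crosses the x-axis at the gridline x = 0; it crosses the y-axis at the gridline y = 0.
(c) Assembling these constraints gives the stated polynomial.

3*x^3 + 2*x^2*y - x*y^2 + x*y + 2*y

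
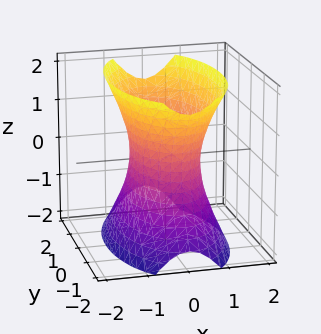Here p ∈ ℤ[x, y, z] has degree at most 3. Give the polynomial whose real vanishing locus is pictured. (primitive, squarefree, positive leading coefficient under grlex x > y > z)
Degree: an hourglass — one-sheet hyperboloid; a quadric, so deg p = 2.
Symmetries: mirror symmetry x ↦ −x ⇒ only even powers of x; the y ↦ −y reflection is a symmetry, so y appears only in even powers; mirror symmetry z ↦ −z ⇒ only even powers of z.
Against the integer gridlines: no z-intercept at any integer in the box.
The integer polynomial consistent with all of this is the stated p.

3*x^2 + y^2 - z^2 - 2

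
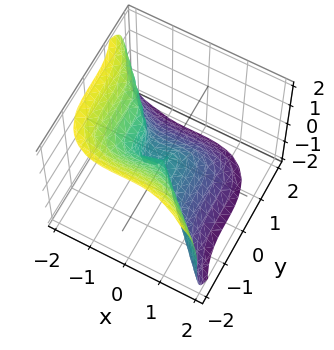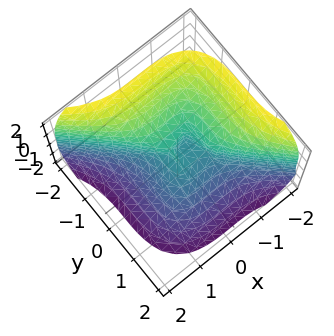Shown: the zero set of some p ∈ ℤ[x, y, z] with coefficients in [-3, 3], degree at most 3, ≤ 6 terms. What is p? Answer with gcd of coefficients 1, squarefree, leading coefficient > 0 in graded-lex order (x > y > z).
First, the degree is 3 — a generic line meets the surface in up to 3 points.
Next, against the integer gridlines: one y-axis crossing is at y = 0; it crosses the z-axis at the gridline z = 0; it meets the x-axis at x = 0 (among the integer gridlines).
Finally, assembling these constraints gives the stated polynomial.

3*x^3 + 3*y^3 + 2*z^3 + 2*x^2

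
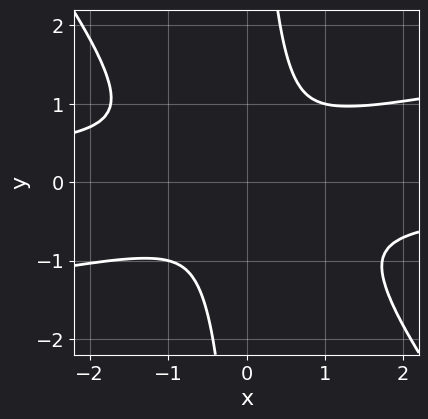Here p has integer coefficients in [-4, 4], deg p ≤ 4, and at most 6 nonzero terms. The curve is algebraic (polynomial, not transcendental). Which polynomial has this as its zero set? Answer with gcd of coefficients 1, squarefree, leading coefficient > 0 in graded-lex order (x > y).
x^3*y - 3*x^2*y^2 - 3*x*y^3 + 2*x^2 + 3*y^2

The degree is 4 — the shape is more complex than any degree-3 curve.
Matching integer coefficients to the picture gives p.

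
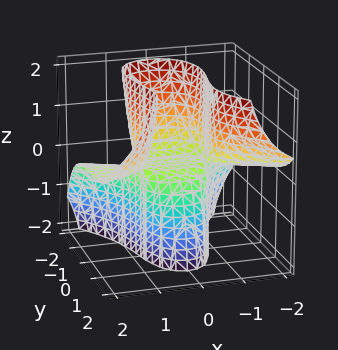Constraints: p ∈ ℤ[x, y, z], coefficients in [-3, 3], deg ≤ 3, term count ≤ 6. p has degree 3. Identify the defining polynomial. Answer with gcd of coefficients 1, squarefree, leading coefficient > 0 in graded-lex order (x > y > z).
1. Degree: no degree-2 surface has this shape, so deg p = 3.
2. From the visible intercepts: it meets the y-axis at y = 0 (among the integer gridlines); it crosses the z-axis at the gridline z = 0; every point of the x-axis in the box is on the surface.
3. Fitting integer coefficients to these (and the overall shape) gives p.

3*x^2*z - y^3 + y*z - 2*z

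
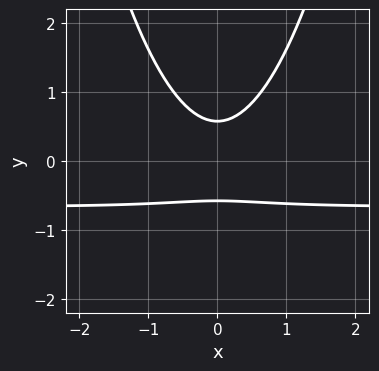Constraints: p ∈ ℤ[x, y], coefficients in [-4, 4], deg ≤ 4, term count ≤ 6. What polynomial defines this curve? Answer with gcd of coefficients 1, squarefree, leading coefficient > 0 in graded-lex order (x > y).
3*x^2*y + 2*x^2 - 3*y^2 + 1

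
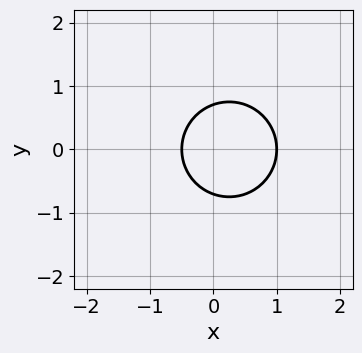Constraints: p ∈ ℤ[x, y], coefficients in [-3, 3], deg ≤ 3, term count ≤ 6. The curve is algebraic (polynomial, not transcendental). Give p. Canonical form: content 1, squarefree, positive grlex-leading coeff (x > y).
2*x^2 + 2*y^2 - x - 1

1. The degree is 2 — the shape is more complex than any degree-1 curve.
2. Symmetries: it's symmetric under y → −y, forcing even powers of y.
3. Reading off the gridlines: one x-axis crossing is at x = 1.
4. Matching integer coefficients to the picture gives p.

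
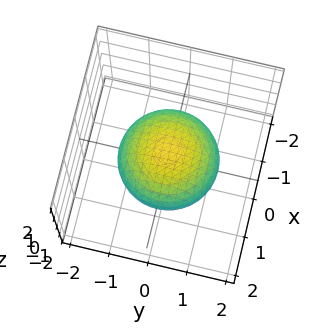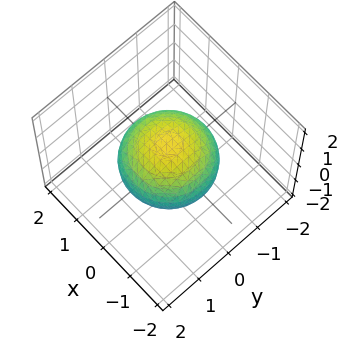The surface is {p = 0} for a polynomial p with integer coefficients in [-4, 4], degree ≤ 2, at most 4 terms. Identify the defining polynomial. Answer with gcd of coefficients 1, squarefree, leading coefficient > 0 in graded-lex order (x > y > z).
2*x^2 + 2*y^2 + 3*z^2 - 3

First, the degree is 2 — bounded and convex; a quadric.
Then, by symmetry, the z-axis is an axis of rotation, so x and y enter only as x² + y²; the z ↦ −z reflection is a symmetry, so z appears only in even powers.
Next, from the visible intercepts: a circular section at z = 0 has radius between 1 and 2; the z-axis gridline crossings are at z ∈ {-1, 1}.
Finally, assembling these constraints gives the stated polynomial.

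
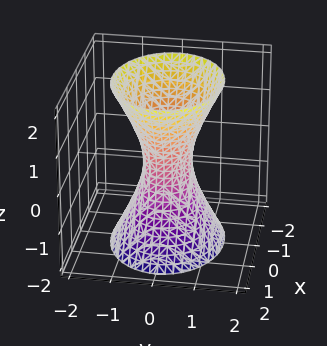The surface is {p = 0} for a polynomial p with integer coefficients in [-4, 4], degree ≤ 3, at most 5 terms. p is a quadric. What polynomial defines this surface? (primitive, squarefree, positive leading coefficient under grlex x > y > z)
2*x^2 + 3*y^2 - z^2 - 1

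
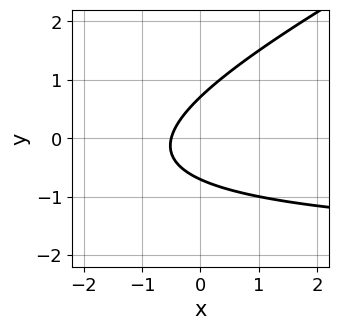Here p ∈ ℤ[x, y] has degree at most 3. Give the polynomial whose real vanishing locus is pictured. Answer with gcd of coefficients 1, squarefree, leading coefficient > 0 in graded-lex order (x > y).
x*y - 2*y^2 + 2*x + 1

(a) The degree is 2 — a generic line meets the curve in up to 2 points.
(b) The integer polynomial consistent with all of this is the stated p.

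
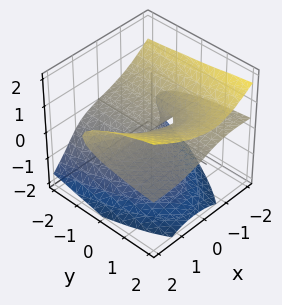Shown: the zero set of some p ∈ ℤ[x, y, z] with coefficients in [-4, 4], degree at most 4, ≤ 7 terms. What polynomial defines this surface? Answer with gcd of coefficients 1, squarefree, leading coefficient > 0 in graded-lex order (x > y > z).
The degree is 3 — no degree-2 surface has this shape.
From the visible intercepts: the visible y-axis segment lies entirely on the surface; every point of the x-axis in the box is on the surface; it crosses the z-axis at the gridline z = -1.
Fitting integer coefficients to these (and the overall shape) gives p.

2*x^2*z - 3*z^3 + x*y + 3*y*z - 3*z^2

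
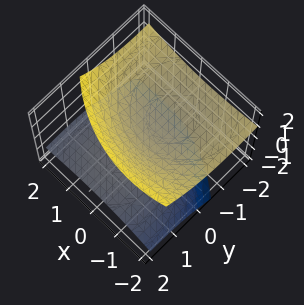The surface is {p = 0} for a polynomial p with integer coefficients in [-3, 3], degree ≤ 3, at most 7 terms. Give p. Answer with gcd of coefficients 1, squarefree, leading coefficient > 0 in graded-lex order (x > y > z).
First, there are 2 components.
Next, degree: no degree-1 surface has this shape, so deg p = 2.
Next, from the axis intercepts and sections: the surface avoids every integer x-axis point in the box; no y-intercept at any integer in the box.
Finally, the integer polynomial consistent with all of this is the stated p.

x^2 + x*z + y^2 + 3*y*z - 3*z^2 + 1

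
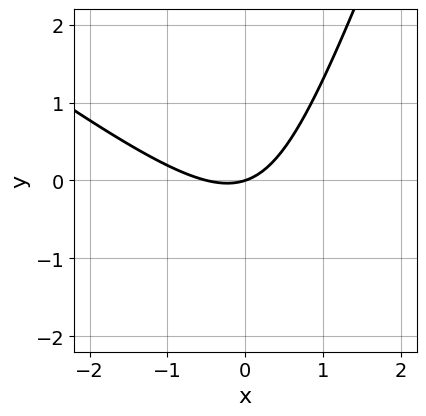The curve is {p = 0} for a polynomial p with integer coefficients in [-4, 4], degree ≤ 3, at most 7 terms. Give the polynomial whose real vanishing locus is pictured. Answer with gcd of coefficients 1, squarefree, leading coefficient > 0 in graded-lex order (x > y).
2*x^2 + 2*x*y - y^2 + x - 3*y

Degree: the shape is more complex than any degree-1 curve, so deg p = 2.
Reading off the gridlines: it crosses the x-axis at the gridline x = 0; it meets the y-axis at y = 0 (among the integer gridlines).
Putting this together gives p.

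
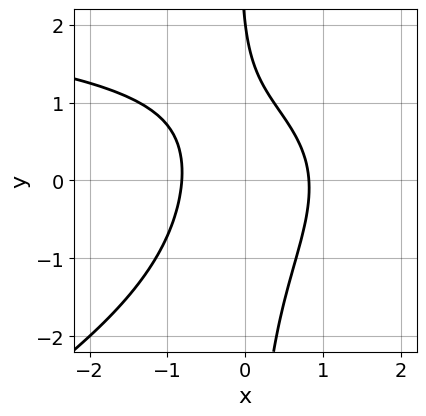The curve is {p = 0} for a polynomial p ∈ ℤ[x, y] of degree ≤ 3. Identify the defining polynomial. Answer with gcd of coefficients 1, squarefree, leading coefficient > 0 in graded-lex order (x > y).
x^2*y - 2*x*y^2 - 3*x^2 - y + 2

1. deg p = 3.
2. Observable constraints: it meets the y-axis at y = 2 (among the integer gridlines).
3. Matching integer coefficients to the picture gives p.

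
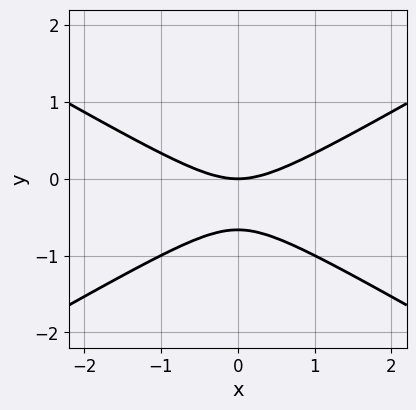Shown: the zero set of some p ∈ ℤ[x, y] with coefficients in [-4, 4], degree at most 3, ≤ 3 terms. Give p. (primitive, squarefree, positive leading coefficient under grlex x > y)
x^2 - 3*y^2 - 2*y

1. Degree: a generic line meets the curve in up to 2 points, so deg p = 2.
2. Symmetries: the x ↦ −x reflection is a symmetry, so x appears only in even powers.
3. Checking where it meets the axes: one y-axis crossing is at y = 0; it meets the x-axis at x = 0 (among the integer gridlines).
4. Together with the visible shape, these determine p as stated.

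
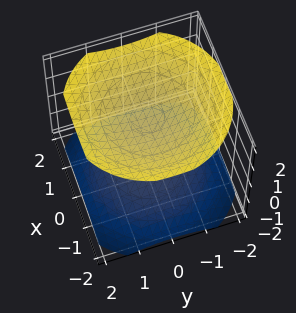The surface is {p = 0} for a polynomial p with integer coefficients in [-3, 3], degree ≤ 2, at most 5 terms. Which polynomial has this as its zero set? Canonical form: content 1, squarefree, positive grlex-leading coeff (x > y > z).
x^2 + y^2 - 2*z^2 + 3

(a) The picture has 2 separate pieces. They look like related sheets of one shape, so recover p as a whole.
(b) deg p = 2. A generic line meets the surface in up to 2 points.
(c) Symmetries: the surface is invariant under rotation about z: p = q(x² + y², z).
(d) Against the integer gridlines: it misses every integer gridline on the x-axis; the surface avoids every integer y-axis point in the box.
(e) These observations pin down the coefficients.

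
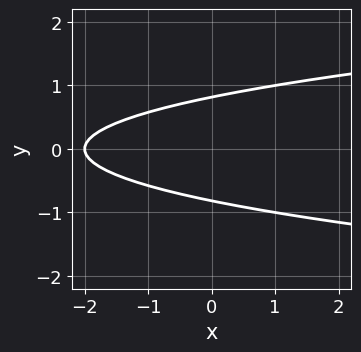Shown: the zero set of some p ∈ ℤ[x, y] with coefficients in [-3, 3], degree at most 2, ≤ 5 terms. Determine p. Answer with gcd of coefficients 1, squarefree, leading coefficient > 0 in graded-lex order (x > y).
First, deg p = 2. The shape is more complex than any degree-1 curve.
Next, symmetries: the y ↦ −y reflection is a symmetry, so y appears only in even powers.
Then, reading off the gridlines: it meets the x-axis at x = -2 (among the integer gridlines).
Finally, matching integer coefficients to the picture gives p.

3*y^2 - x - 2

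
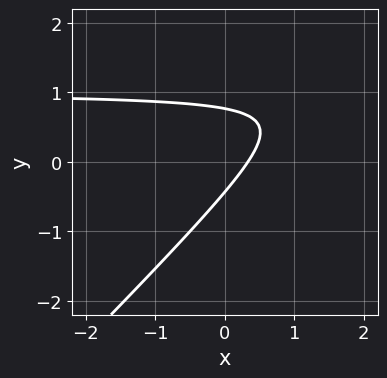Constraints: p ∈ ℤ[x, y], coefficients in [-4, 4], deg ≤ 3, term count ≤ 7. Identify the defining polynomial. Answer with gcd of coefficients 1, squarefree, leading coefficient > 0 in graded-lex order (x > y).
3*x*y - 3*y^2 - 3*x + y + 1

(a) Degree: a generic line meets the curve in up to 2 points, so deg p = 2.
(b) The integer polynomial consistent with all of this is the stated p.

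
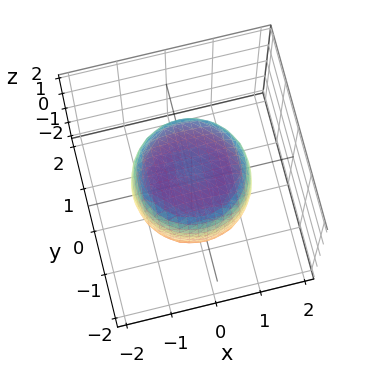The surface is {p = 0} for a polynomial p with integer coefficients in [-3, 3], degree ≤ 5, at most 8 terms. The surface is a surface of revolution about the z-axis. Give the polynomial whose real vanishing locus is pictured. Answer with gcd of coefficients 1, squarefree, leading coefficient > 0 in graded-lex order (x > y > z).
deg p = 4.
By symmetry, the surface is invariant under rotation about z: p = q(x² + y², z).
Against the integer gridlines: among the integer gridlines, it crosses the z-axis at z ∈ {-1, 1}; a circular section at z = 0 has radius between 1 and 2.
These observations pin down the coefficients.

x^4 + 2*x^2*y^2 + y^4 - x^2 - y^2 + z^2 - 1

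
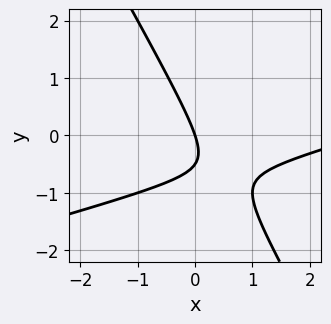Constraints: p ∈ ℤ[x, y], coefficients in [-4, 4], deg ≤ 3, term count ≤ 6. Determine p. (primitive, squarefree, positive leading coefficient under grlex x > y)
x^2 - 3*x*y - 2*y^2 - 3*x - y

(a) deg p = 2. The shape is more complex than any degree-1 curve.
(b) Against the integer gridlines: it meets the x-axis at x = 0 (among the integer gridlines); it crosses the y-axis at the gridline y = 0.
(c) Together with the visible shape, these determine p as stated.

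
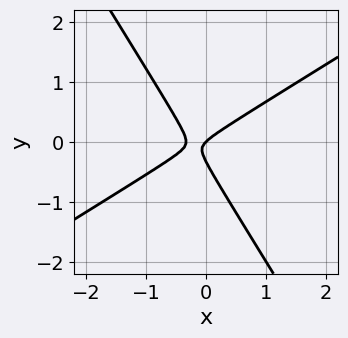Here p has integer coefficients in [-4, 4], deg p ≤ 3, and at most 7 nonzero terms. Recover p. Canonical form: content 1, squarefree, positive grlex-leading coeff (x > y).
3*x^2 - 3*x*y - 3*y^2 + x - y

1. Degree: a generic line meets the curve in up to 2 points, so deg p = 2.
2. Against the integer gridlines: it crosses the y-axis at the gridline y = 0; one x-axis crossing is at x = 0.
3. Fitting integer coefficients to these (and the overall shape) gives p.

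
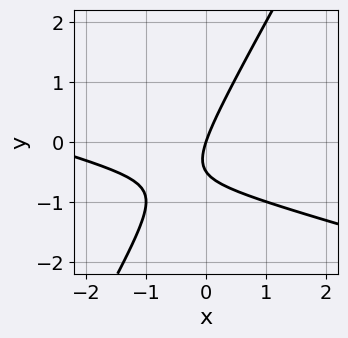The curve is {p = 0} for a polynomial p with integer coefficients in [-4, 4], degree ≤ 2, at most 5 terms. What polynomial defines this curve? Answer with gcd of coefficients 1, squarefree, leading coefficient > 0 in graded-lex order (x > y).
x^2 + 3*x*y - 2*y^2 + 3*x - y

1. Degree: the shape is more complex than any degree-1 curve, so deg p = 2.
2. Reading off the gridlines: it meets the y-axis at y = 0 (among the integer gridlines); it crosses the x-axis at the gridline x = 0.
3. Matching integer coefficients to the picture gives p.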